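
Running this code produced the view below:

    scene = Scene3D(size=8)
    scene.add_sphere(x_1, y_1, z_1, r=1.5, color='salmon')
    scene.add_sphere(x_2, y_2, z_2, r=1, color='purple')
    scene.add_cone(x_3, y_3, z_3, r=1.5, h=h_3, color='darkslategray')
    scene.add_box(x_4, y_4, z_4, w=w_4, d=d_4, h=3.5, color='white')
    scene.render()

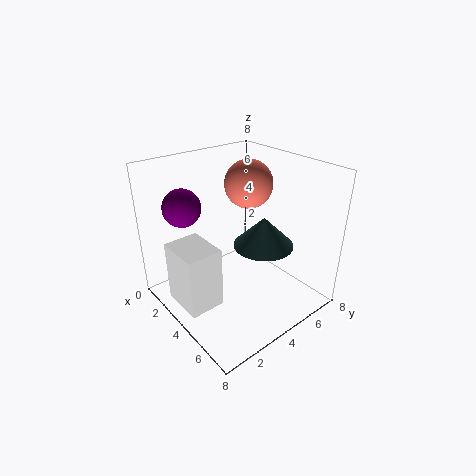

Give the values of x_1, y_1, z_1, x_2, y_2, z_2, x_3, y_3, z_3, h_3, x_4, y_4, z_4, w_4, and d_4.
x_1 = 2, y_1 = 6.5, z_1 = 6, x_2 = 2.5, y_2 = 1.5, z_2 = 6, x_3 = 6, y_3 = 4, z_3 = 4.5, h_3 = 1.5, x_4 = 2, y_4 = 0.5, z_4 = 0.5, w_4 = 2.5, d_4 = 2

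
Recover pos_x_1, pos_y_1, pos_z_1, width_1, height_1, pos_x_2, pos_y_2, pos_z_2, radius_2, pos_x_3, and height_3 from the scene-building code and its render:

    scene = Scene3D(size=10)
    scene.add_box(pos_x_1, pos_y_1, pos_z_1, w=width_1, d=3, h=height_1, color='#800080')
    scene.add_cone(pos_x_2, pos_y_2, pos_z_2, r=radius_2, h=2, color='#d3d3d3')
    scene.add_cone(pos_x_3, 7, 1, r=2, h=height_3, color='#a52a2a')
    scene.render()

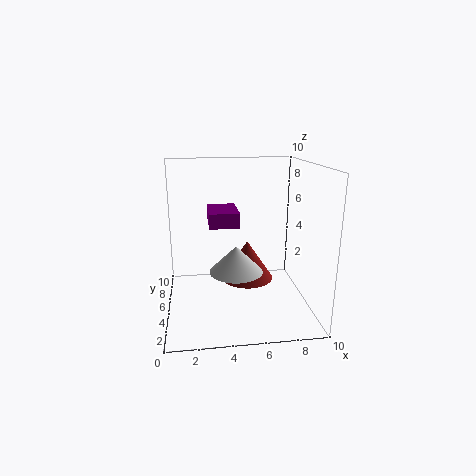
pos_x_1 = 3
pos_y_1 = 4
pos_z_1 = 6
width_1 = 2
height_1 = 1
pos_x_2 = 5
pos_y_2 = 6
pos_z_2 = 2
radius_2 = 2
pos_x_3 = 6
height_3 = 3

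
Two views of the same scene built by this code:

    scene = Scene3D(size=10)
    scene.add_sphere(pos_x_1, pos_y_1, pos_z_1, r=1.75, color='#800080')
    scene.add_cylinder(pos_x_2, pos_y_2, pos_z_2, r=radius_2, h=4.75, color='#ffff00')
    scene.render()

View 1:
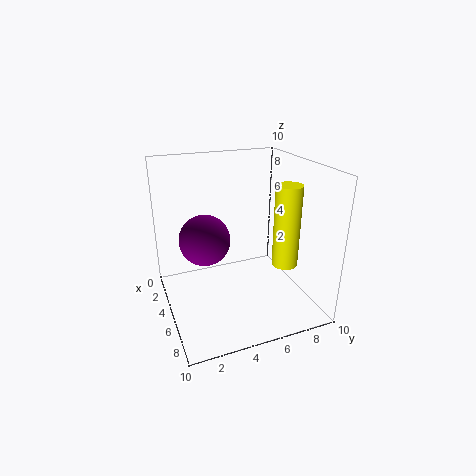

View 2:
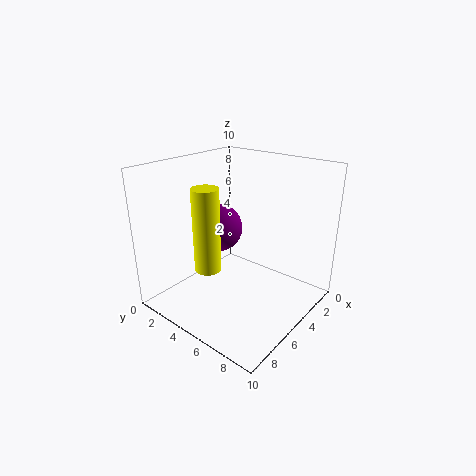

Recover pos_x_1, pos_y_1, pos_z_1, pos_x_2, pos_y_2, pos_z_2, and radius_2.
pos_x_1 = 4.5, pos_y_1 = 2.75, pos_z_1 = 5, pos_x_2 = 9.25, pos_y_2 = 6.25, pos_z_2 = 5, radius_2 = 0.75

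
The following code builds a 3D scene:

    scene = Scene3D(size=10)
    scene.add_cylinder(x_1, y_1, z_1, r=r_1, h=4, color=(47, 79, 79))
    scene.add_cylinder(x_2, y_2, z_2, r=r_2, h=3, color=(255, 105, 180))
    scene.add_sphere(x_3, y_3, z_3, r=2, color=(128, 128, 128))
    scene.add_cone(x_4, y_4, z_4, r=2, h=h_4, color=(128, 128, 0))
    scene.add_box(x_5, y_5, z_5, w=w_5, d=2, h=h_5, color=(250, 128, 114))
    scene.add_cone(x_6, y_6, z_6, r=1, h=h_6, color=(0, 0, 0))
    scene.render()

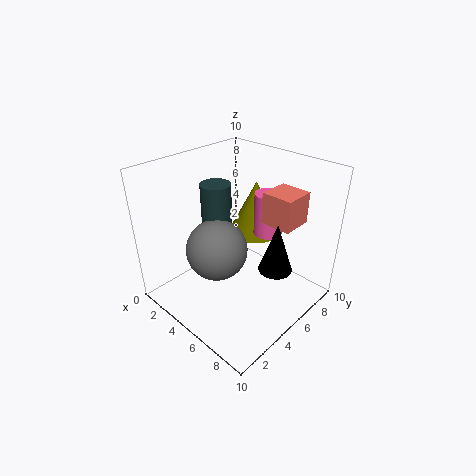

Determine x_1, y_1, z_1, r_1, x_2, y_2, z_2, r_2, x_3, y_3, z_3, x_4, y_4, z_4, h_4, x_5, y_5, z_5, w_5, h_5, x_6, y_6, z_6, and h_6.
x_1 = 4; y_1 = 4; z_1 = 5; r_1 = 1; x_2 = 6; y_2 = 7; z_2 = 5; r_2 = 1; x_3 = 5; y_3 = 3; z_3 = 5; x_4 = 4; y_4 = 8; z_4 = 4; h_4 = 4; x_5 = 7; y_5 = 5; z_5 = 7; w_5 = 2; h_5 = 2; x_6 = 9; y_6 = 4; z_6 = 5; h_6 = 3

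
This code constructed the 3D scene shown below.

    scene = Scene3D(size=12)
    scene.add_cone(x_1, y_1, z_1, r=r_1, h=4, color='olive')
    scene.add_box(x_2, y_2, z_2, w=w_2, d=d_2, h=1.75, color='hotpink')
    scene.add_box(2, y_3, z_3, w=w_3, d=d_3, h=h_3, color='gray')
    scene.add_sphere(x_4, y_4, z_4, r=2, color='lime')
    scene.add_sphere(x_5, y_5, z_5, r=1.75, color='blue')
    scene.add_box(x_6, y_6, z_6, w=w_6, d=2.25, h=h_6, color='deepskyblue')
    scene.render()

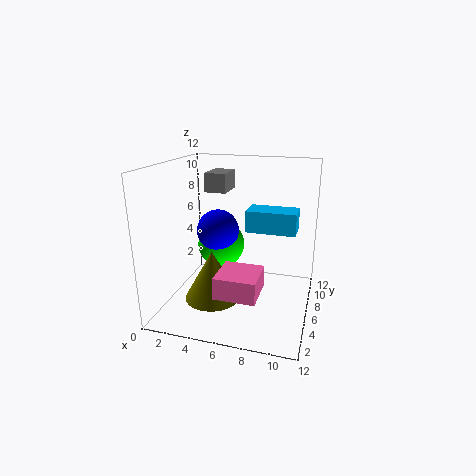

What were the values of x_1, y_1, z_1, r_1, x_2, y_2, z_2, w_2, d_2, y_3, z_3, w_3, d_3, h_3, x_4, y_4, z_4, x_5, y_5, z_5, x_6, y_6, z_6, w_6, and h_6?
x_1 = 4.5; y_1 = 3.75; z_1 = 1.5; r_1 = 2.25; x_2 = 5.25; y_2 = 1.75; z_2 = 2.5; w_2 = 3.25; d_2 = 3.25; y_3 = 8.75; z_3 = 9; w_3 = 2; d_3 = 3; h_3 = 1.75; x_4 = 4.25; y_4 = 6.75; z_4 = 5; x_5 = 4.25; y_5 = 6; z_5 = 6.5; x_6 = 6.75; y_6 = 5.5; z_6 = 6.75; w_6 = 4; h_6 = 1.75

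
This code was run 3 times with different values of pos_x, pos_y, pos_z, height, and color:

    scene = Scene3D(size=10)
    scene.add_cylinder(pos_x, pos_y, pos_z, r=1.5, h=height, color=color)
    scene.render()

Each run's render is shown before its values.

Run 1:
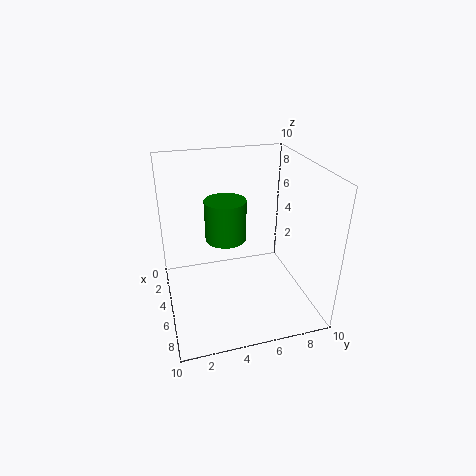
pos_x = 3.5; pos_y = 4.5; pos_z = 4.25; height = 3; color = 'green'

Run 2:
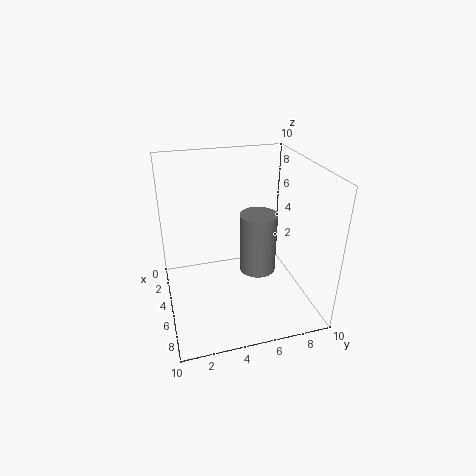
pos_x = 2.25; pos_y = 7.5; pos_z = 0.25; height = 5; color = 'gray'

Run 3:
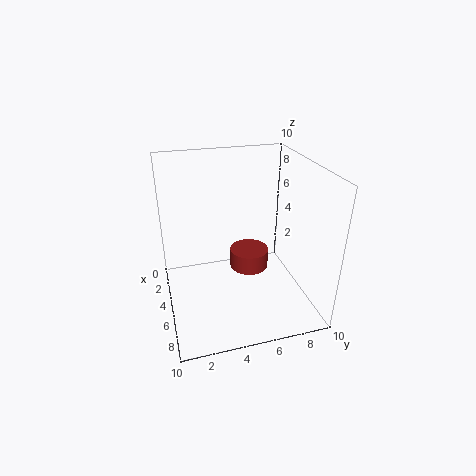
pos_x = 3; pos_y = 6.5; pos_z = 1.25; height = 1.5; color = 'brown'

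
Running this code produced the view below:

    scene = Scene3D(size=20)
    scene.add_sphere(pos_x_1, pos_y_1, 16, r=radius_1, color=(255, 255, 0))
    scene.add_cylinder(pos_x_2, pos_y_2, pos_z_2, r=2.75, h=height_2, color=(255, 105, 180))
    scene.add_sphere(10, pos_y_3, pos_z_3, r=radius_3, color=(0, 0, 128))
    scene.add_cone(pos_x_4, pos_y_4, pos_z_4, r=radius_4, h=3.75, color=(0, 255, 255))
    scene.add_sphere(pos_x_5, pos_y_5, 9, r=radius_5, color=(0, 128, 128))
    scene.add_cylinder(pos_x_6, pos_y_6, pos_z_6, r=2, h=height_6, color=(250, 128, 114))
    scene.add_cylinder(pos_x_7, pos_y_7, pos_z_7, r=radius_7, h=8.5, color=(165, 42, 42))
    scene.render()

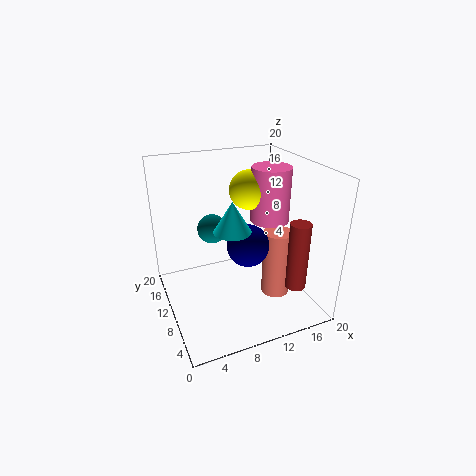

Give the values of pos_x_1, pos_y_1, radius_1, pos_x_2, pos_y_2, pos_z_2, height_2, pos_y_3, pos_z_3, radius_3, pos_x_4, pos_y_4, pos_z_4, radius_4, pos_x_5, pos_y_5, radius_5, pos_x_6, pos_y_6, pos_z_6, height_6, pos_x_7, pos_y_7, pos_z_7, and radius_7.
pos_x_1 = 12.5
pos_y_1 = 12
radius_1 = 2.75
pos_x_2 = 15.25
pos_y_2 = 10.75
pos_z_2 = 11.5
height_2 = 7.75
pos_y_3 = 6.75
pos_z_3 = 10.5
radius_3 = 2.75
pos_x_4 = 7.25
pos_y_4 = 5.25
pos_z_4 = 13.75
radius_4 = 2.25
pos_x_5 = 8.25
pos_y_5 = 16
radius_5 = 2.25
pos_x_6 = 14.75
pos_y_6 = 7.25
pos_z_6 = 1.75
height_6 = 9.5
pos_x_7 = 14
pos_y_7 = 1.25
pos_z_7 = 6.75
radius_7 = 1.25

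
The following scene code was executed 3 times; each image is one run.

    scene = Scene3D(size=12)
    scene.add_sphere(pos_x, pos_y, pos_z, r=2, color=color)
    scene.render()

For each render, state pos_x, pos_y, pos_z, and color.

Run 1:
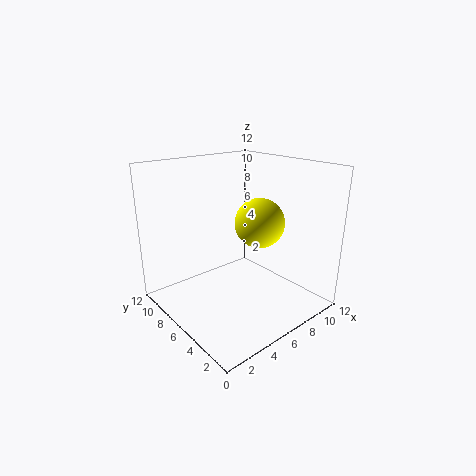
pos_x = 7; pos_y = 4.5; pos_z = 7.5; color = 'yellow'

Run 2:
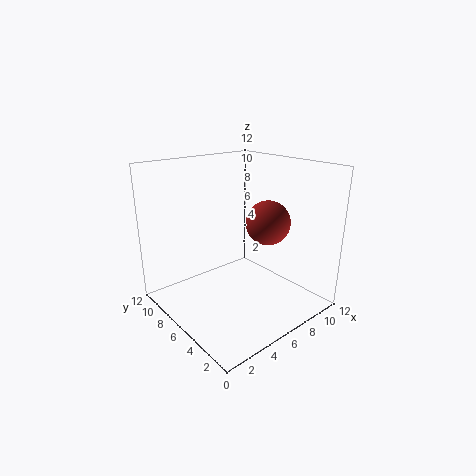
pos_x = 9.5; pos_y = 6; pos_z = 6.5; color = 'brown'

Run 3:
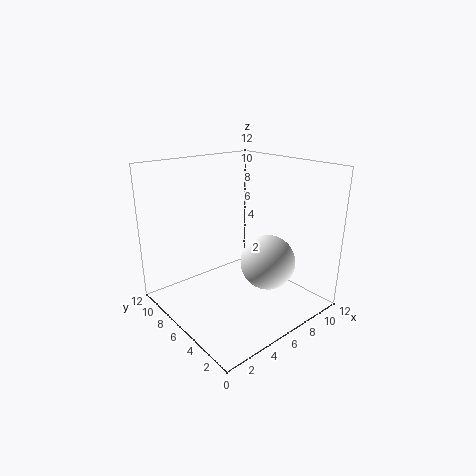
pos_x = 5.5; pos_y = 2; pos_z = 5.5; color = 'white'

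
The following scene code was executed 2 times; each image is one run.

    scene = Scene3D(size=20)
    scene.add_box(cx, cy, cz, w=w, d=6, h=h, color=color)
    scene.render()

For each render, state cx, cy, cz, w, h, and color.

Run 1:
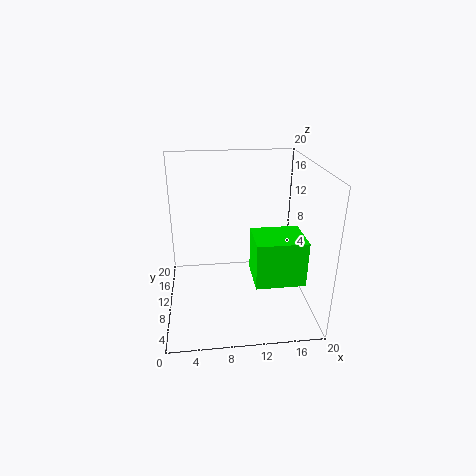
cx = 12
cy = 6
cz = 4
w = 7
h = 6.5
color = 'lime'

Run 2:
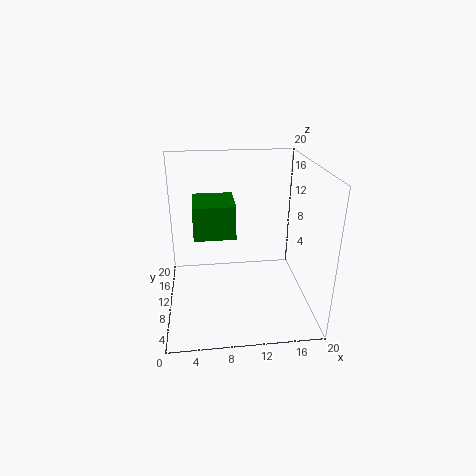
cx = 4
cy = 7.5
cz = 11
w = 5.5
h = 4.5
color = 'green'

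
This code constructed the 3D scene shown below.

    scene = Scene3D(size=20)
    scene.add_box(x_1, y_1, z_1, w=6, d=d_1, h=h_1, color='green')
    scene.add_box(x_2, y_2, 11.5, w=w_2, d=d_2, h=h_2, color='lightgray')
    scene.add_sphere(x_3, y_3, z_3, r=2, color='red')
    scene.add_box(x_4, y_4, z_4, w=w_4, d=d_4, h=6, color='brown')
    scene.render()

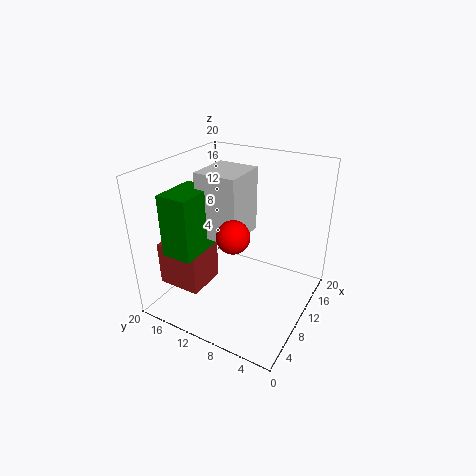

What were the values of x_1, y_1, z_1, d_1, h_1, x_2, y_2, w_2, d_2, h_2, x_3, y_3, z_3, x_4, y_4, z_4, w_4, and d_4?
x_1 = 1.5
y_1 = 12
z_1 = 10
d_1 = 4
h_1 = 8
x_2 = 5.5
y_2 = 8
w_2 = 6
d_2 = 5.5
h_2 = 8.5
x_3 = 4.5
y_3 = 7.5
z_3 = 13.5
x_4 = 3
y_4 = 12.5
z_4 = 4
w_4 = 5.5
d_4 = 6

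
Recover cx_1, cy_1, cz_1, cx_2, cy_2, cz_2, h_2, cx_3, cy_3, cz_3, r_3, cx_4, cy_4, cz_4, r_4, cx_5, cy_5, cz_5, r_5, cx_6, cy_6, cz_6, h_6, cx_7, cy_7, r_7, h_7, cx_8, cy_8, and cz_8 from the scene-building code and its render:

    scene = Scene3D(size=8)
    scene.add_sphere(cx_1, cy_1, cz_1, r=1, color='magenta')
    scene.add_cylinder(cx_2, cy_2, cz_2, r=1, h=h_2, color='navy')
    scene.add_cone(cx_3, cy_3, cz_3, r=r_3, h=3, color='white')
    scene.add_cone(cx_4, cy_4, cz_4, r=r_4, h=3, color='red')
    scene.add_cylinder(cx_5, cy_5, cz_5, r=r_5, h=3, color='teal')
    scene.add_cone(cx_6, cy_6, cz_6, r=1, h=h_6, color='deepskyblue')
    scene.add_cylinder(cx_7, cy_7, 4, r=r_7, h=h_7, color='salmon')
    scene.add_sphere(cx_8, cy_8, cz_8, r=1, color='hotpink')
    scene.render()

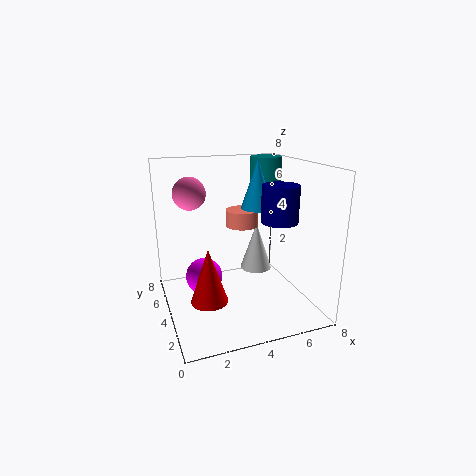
cx_1 = 2
cy_1 = 4
cz_1 = 2
cx_2 = 6
cy_2 = 3
cz_2 = 5
h_2 = 2
cx_3 = 6
cy_3 = 6
cz_3 = 1
r_3 = 1
cx_4 = 2
cy_4 = 3
cz_4 = 1
r_4 = 1
cx_5 = 7
cy_5 = 7
cz_5 = 5
r_5 = 1
cx_6 = 6
cy_6 = 6
cz_6 = 5
h_6 = 3
cx_7 = 5
cy_7 = 6
r_7 = 1
h_7 = 1
cx_8 = 2
cy_8 = 7
cz_8 = 6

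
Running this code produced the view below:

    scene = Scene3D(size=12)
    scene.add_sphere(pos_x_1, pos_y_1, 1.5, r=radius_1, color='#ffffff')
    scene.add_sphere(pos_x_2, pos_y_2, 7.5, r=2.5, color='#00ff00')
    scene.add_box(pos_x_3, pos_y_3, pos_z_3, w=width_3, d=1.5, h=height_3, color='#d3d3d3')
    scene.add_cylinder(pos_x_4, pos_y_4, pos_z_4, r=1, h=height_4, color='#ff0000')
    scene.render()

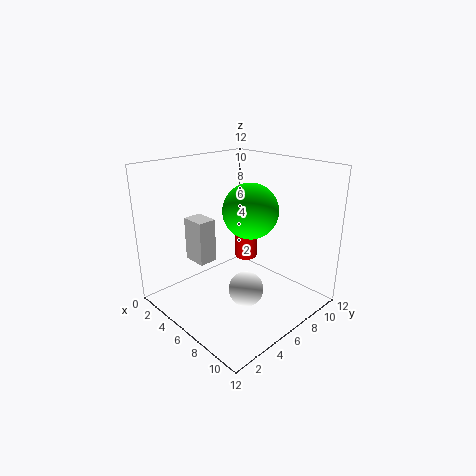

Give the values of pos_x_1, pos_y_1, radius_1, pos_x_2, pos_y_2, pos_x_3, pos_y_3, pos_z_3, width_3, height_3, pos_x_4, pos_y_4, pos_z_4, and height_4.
pos_x_1 = 7
pos_y_1 = 6
radius_1 = 1.5
pos_x_2 = 5
pos_y_2 = 8.5
pos_x_3 = 3.5
pos_y_3 = 2.5
pos_z_3 = 4.5
width_3 = 2
height_3 = 3.5
pos_x_4 = 4.5
pos_y_4 = 8.5
pos_z_4 = 3
height_4 = 2.5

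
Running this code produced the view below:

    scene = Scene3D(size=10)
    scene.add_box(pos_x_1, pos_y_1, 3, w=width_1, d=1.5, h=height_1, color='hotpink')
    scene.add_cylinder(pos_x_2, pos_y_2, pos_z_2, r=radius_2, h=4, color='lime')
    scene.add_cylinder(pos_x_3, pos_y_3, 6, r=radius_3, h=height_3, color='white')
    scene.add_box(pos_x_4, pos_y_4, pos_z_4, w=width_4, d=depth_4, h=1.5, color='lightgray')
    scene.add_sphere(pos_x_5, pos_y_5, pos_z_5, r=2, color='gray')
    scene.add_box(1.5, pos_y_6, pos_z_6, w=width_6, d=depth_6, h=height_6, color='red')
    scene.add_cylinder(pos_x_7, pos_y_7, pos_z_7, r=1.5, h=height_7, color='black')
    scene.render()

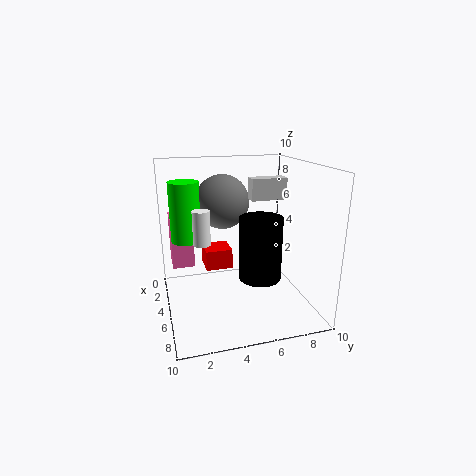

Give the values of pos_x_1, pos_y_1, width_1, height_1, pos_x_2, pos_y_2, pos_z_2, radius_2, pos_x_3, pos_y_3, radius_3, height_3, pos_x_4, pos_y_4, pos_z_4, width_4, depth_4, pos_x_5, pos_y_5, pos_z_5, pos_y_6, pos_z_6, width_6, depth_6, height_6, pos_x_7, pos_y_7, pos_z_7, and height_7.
pos_x_1 = 2.5, pos_y_1 = 0.5, width_1 = 2, height_1 = 3.5, pos_x_2 = 4.5, pos_y_2 = 1.5, pos_z_2 = 5, radius_2 = 1, pos_x_3 = 8, pos_y_3 = 2, radius_3 = 0.5, height_3 = 2, pos_x_4 = 4, pos_y_4 = 6, pos_z_4 = 7.5, width_4 = 1, depth_4 = 2.5, pos_x_5 = 2.5, pos_y_5 = 4.5, pos_z_5 = 7, pos_y_6 = 3, pos_z_6 = 2, width_6 = 2, depth_6 = 2, height_6 = 1.5, pos_x_7 = 5.5, pos_y_7 = 6.5, pos_z_7 = 2, height_7 = 4.5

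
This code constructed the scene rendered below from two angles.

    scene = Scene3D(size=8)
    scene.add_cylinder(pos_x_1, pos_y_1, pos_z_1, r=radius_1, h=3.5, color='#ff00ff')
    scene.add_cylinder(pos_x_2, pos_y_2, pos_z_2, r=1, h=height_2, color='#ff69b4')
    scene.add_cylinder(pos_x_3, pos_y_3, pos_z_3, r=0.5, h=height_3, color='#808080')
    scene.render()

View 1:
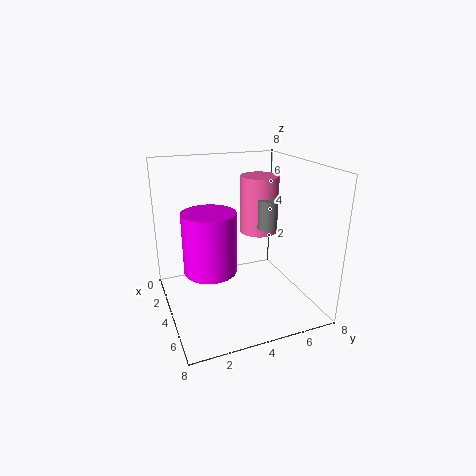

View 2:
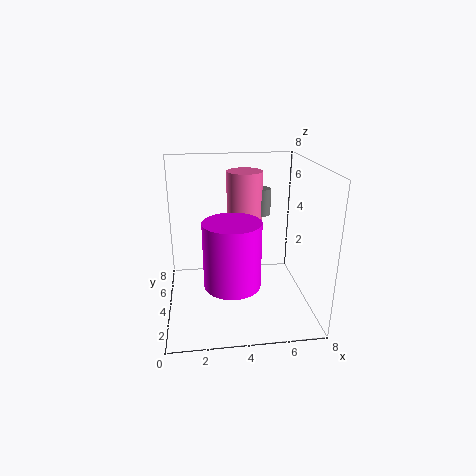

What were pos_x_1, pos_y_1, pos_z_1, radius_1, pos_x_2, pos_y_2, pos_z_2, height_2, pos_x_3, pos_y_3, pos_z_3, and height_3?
pos_x_1 = 3.5; pos_y_1 = 2.5; pos_z_1 = 2; radius_1 = 1.5; pos_x_2 = 4.5; pos_y_2 = 5; pos_z_2 = 4.5; height_2 = 3; pos_x_3 = 5.5; pos_y_3 = 5; pos_z_3 = 5; height_3 = 1.5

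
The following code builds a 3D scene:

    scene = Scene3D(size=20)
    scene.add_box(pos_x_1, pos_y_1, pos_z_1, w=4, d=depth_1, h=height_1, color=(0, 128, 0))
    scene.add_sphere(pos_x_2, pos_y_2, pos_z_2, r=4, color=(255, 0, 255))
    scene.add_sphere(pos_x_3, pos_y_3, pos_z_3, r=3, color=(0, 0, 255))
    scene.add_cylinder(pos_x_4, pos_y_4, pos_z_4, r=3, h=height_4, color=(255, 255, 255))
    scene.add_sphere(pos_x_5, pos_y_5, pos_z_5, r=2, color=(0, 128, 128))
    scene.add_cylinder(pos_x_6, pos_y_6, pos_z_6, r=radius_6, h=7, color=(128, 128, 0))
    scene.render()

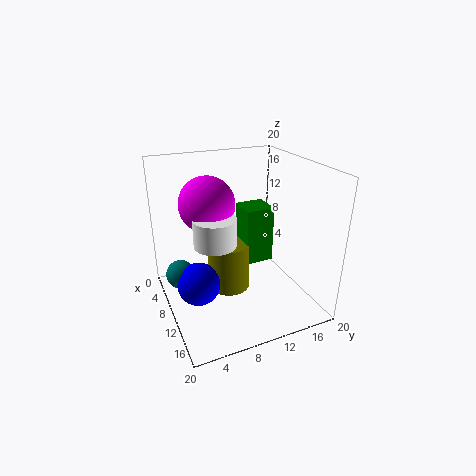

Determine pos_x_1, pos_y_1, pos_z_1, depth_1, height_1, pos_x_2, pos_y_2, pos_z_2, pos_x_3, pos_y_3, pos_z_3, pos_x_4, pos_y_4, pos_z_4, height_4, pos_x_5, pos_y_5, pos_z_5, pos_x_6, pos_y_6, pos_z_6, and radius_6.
pos_x_1 = 7
pos_y_1 = 11
pos_z_1 = 6
depth_1 = 4
height_1 = 8
pos_x_2 = 6
pos_y_2 = 7
pos_z_2 = 14
pos_x_3 = 10
pos_y_3 = 4
pos_z_3 = 4
pos_x_4 = 9
pos_y_4 = 7
pos_z_4 = 9
height_4 = 4
pos_x_5 = 8
pos_y_5 = 2
pos_z_5 = 5
pos_x_6 = 9
pos_y_6 = 9
pos_z_6 = 2
radius_6 = 3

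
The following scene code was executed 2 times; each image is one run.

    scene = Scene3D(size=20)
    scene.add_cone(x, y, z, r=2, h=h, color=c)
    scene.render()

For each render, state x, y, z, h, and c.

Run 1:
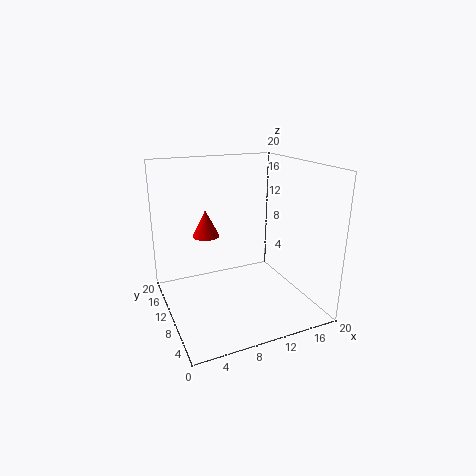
x = 7
y = 15
z = 9
h = 4
c = 'red'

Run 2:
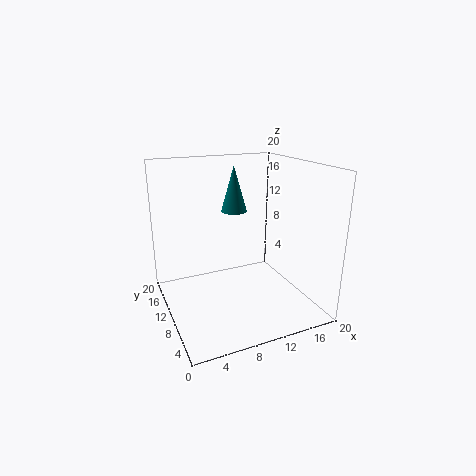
x = 12
y = 16
z = 12
h = 7
c = 'teal'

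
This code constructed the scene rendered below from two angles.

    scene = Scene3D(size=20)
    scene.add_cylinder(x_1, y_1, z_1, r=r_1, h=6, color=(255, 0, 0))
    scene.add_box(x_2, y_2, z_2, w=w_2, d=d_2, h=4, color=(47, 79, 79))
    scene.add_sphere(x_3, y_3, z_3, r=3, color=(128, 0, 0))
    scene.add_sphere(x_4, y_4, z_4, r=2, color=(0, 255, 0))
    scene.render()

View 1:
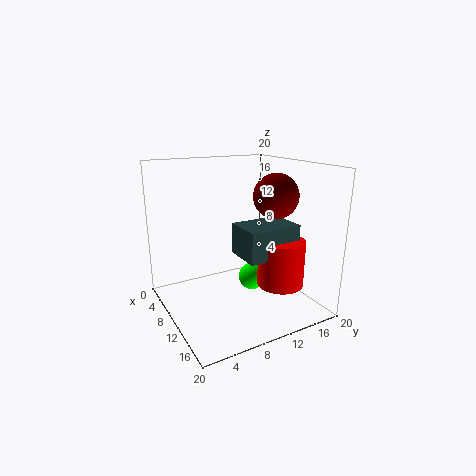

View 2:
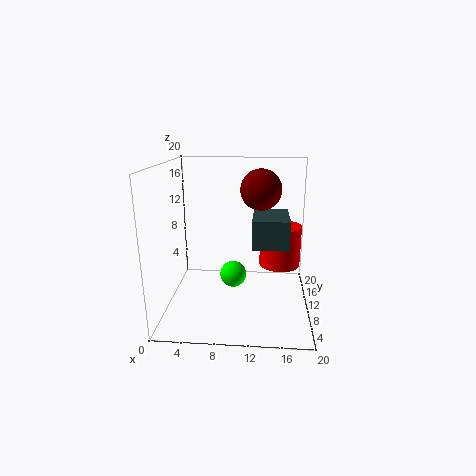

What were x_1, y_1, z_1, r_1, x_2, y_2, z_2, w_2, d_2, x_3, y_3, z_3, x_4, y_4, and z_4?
x_1 = 16; y_1 = 13; z_1 = 5; r_1 = 3; x_2 = 12; y_2 = 8; z_2 = 9; w_2 = 5; d_2 = 7; x_3 = 13; y_3 = 14; z_3 = 16; x_4 = 9; y_4 = 13; z_4 = 3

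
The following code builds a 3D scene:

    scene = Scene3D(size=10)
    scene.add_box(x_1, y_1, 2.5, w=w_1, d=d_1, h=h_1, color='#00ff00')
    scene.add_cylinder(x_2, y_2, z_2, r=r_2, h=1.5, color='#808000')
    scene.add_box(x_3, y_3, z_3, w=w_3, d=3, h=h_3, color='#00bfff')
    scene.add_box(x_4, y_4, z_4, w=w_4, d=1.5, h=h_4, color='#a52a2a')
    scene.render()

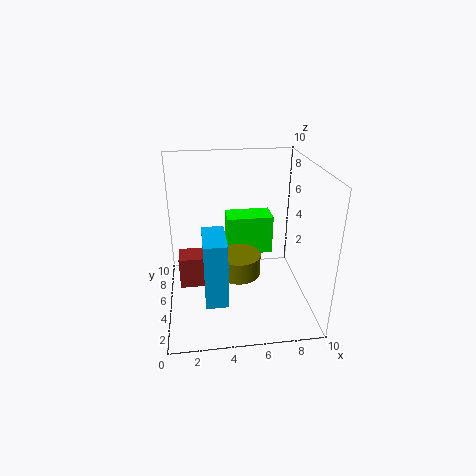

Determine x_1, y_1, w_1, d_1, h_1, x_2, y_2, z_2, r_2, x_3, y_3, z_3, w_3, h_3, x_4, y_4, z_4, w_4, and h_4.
x_1 = 4.5
y_1 = 7
w_1 = 3.5
d_1 = 2
h_1 = 3
x_2 = 5
y_2 = 4.5
z_2 = 2.5
r_2 = 1.5
x_3 = 2.5
y_3 = 2
z_3 = 1.5
w_3 = 1.5
h_3 = 4.5
x_4 = 1
y_4 = 2.5
z_4 = 3
w_4 = 2.5
h_4 = 2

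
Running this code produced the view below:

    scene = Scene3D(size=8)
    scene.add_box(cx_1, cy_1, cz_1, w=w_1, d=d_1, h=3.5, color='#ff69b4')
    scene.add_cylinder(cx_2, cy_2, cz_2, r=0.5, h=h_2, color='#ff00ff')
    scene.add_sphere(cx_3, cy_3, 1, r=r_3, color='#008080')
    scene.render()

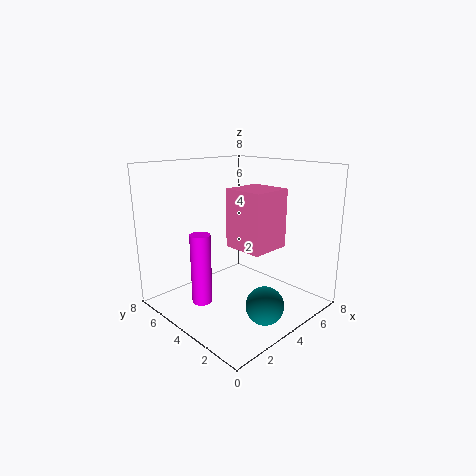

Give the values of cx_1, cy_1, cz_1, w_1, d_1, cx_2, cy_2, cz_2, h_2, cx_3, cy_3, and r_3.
cx_1 = 4.5; cy_1 = 3; cz_1 = 3; w_1 = 2.5; d_1 = 2.5; cx_2 = 1; cy_2 = 3.5; cz_2 = 1.5; h_2 = 3.5; cx_3 = 3.5; cy_3 = 1.5; r_3 = 1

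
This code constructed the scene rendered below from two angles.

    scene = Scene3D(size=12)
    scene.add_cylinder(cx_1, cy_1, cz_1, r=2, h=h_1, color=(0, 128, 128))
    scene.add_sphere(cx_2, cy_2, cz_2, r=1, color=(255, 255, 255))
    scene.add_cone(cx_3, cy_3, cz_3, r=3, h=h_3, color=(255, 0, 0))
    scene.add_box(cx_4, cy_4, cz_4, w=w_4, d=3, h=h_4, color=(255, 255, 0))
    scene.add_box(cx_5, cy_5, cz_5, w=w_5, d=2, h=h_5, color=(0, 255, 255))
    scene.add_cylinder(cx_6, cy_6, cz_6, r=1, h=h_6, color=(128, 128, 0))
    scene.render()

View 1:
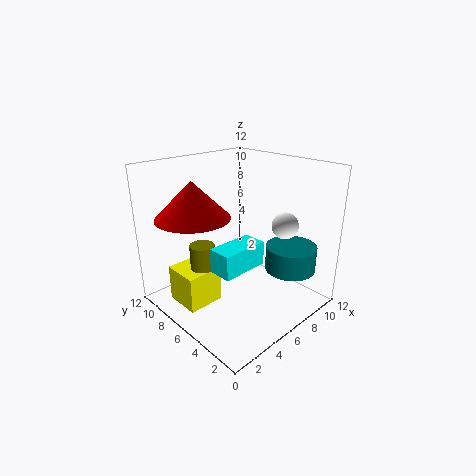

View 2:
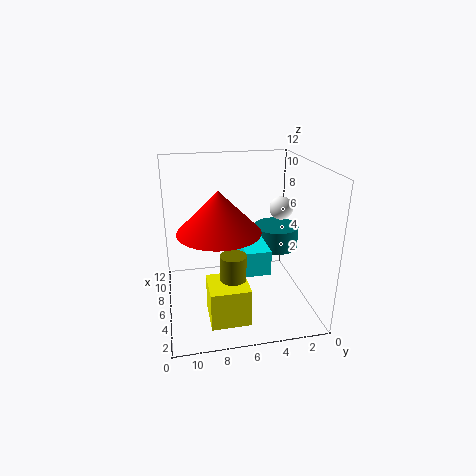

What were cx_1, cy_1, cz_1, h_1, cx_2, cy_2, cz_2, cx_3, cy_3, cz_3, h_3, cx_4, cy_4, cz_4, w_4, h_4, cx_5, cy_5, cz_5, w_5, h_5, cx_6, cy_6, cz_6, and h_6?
cx_1 = 8, cy_1 = 2, cz_1 = 4, h_1 = 2, cx_2 = 7, cy_2 = 2, cz_2 = 8, cx_3 = 3, cy_3 = 8, cz_3 = 8, h_3 = 3, cx_4 = 1, cy_4 = 6, cz_4 = 1, w_4 = 3, h_4 = 3, cx_5 = 3, cy_5 = 4, cz_5 = 4, w_5 = 4, h_5 = 2, cx_6 = 3, cy_6 = 7, cz_6 = 3, h_6 = 3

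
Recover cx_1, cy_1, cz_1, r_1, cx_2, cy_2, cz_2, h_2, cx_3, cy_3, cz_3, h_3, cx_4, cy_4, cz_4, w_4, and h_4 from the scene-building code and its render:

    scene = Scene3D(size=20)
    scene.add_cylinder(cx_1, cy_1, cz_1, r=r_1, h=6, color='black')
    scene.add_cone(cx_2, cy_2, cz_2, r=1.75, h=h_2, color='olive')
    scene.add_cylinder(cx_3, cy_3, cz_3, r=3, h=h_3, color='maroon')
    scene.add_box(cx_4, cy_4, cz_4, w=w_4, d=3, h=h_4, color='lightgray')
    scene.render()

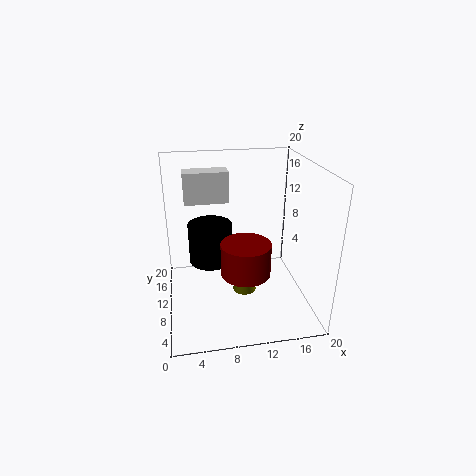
cx_1 = 6.5; cy_1 = 13.75; cz_1 = 4.75; r_1 = 3.25; cx_2 = 11.25; cy_2 = 11.25; cz_2 = 0.5; h_2 = 4.75; cx_3 = 9.75; cy_3 = 3.5; cz_3 = 8.5; h_3 = 4; cx_4 = 3; cy_4 = 15.75; cz_4 = 13; w_4 = 6.75; h_4 = 4.75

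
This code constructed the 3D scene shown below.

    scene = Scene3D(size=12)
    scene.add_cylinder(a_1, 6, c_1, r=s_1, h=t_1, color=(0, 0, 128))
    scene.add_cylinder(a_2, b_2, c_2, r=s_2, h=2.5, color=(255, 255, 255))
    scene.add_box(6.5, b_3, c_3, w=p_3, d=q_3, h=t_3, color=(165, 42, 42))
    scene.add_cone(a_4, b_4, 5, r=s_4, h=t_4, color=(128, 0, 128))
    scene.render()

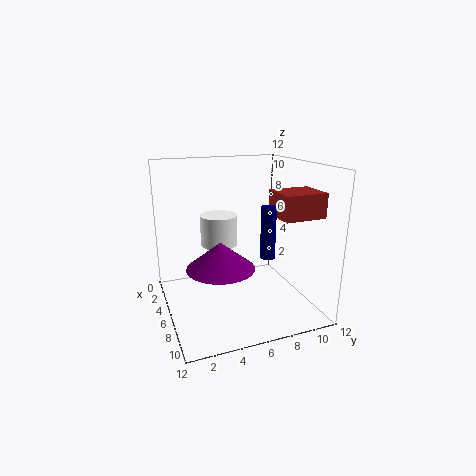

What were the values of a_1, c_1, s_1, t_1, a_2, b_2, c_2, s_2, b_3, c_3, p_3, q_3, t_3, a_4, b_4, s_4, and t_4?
a_1 = 11.5, c_1 = 6.5, s_1 = 0.5, t_1 = 3.5, a_2 = 5.5, b_2 = 4.5, c_2 = 5.5, s_2 = 1.5, b_3 = 8.5, c_3 = 8, p_3 = 3, q_3 = 3.5, t_3 = 2, a_4 = 9, b_4 = 3.5, s_4 = 2.5, t_4 = 2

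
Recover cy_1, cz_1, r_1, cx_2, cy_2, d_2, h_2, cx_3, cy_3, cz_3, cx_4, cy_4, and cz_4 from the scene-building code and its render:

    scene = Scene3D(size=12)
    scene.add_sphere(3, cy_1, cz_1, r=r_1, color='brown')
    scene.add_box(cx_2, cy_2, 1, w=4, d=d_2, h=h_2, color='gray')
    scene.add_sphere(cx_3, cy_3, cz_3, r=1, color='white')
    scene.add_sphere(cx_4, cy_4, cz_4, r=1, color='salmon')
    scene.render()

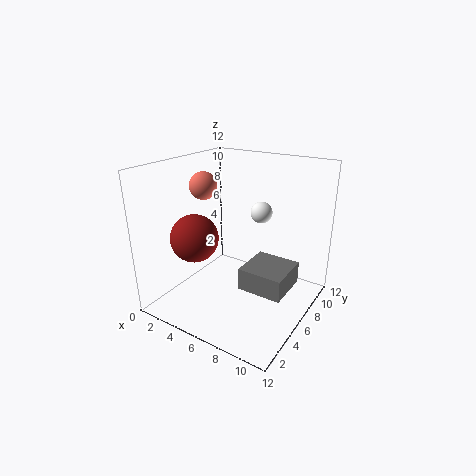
cy_1 = 4
cz_1 = 6
r_1 = 2
cx_2 = 6
cy_2 = 6
d_2 = 4
h_2 = 2
cx_3 = 6
cy_3 = 10
cz_3 = 7
cx_4 = 5
cy_4 = 3
cz_4 = 11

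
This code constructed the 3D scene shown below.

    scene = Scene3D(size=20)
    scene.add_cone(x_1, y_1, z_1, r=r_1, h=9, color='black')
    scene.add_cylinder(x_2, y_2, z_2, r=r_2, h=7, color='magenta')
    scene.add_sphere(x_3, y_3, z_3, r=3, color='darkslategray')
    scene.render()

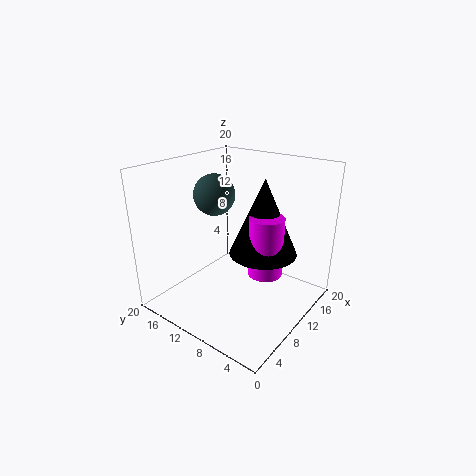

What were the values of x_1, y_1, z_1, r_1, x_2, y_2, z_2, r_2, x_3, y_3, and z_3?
x_1 = 7; y_1 = 4; z_1 = 11; r_1 = 4; x_2 = 6; y_2 = 3; z_2 = 9; r_2 = 2; x_3 = 11; y_3 = 15; z_3 = 15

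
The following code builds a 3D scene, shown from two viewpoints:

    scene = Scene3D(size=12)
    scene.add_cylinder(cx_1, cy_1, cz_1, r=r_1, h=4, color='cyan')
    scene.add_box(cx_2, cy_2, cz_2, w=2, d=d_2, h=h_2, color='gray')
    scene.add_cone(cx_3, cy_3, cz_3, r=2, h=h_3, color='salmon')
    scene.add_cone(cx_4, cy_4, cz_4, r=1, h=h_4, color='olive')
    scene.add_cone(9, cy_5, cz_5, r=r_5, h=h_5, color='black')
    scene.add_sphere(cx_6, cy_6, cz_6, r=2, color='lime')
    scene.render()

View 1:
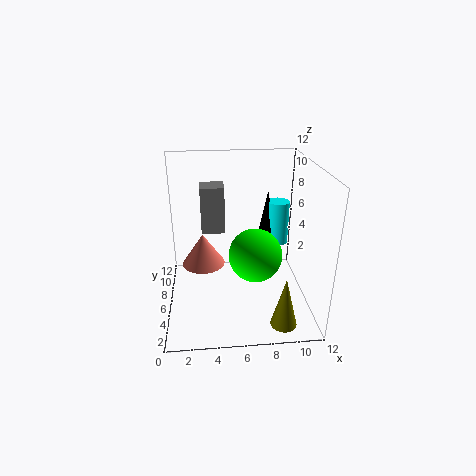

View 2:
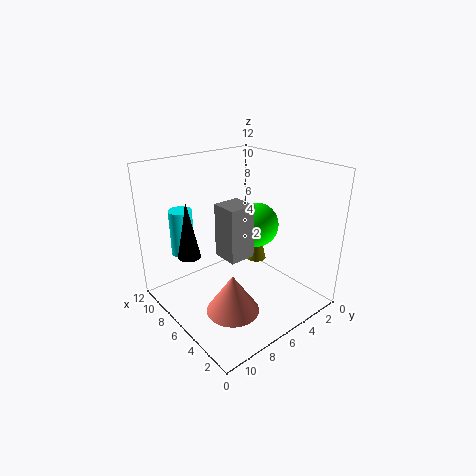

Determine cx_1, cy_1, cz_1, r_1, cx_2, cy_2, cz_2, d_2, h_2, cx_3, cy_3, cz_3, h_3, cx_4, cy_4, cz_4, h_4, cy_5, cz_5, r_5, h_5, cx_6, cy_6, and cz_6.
cx_1 = 10; cy_1 = 9; cz_1 = 4; r_1 = 1; cx_2 = 3; cy_2 = 7; cz_2 = 6; d_2 = 2; h_2 = 4; cx_3 = 3; cy_3 = 9; cz_3 = 2; h_3 = 3; cx_4 = 9; cy_4 = 1; cz_4 = 1; h_4 = 4; cy_5 = 9; cz_5 = 4; r_5 = 1; h_5 = 5; cx_6 = 7; cy_6 = 3; cz_6 = 6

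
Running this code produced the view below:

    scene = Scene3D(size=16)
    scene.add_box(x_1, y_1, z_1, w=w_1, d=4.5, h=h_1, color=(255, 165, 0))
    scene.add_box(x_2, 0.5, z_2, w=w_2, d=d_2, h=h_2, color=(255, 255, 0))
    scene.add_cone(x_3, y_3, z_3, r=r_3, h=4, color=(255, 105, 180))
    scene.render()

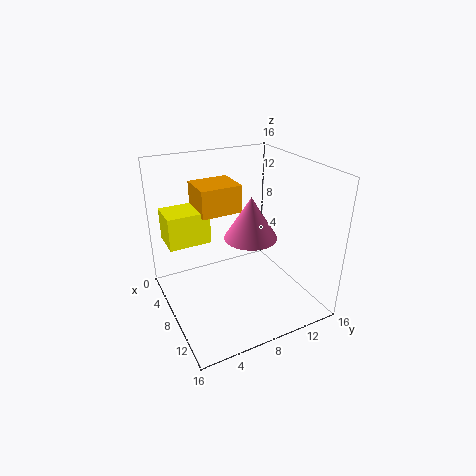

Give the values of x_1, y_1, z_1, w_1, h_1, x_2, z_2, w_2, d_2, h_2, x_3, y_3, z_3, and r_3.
x_1 = 4, y_1 = 4, z_1 = 11, w_1 = 4, h_1 = 3, x_2 = 4, z_2 = 8, w_2 = 3.5, d_2 = 4.5, h_2 = 3.5, x_3 = 12.5, y_3 = 7, z_3 = 10.5, r_3 = 2.5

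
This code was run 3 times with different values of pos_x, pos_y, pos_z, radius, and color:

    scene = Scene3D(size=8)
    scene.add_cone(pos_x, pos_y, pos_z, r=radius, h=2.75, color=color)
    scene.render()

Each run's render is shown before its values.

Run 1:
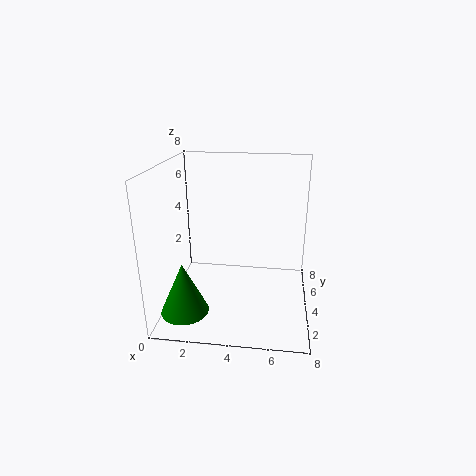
pos_x = 1.5
pos_y = 1.5
pos_z = 0.75
radius = 1.25
color = 'green'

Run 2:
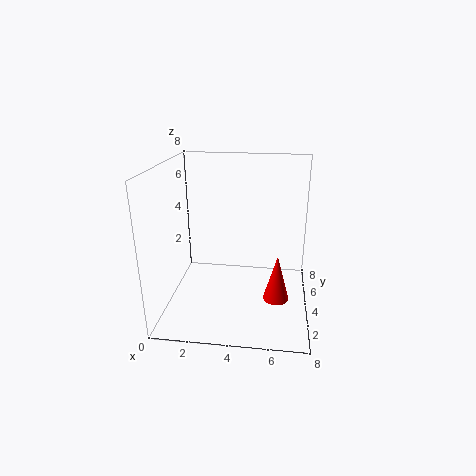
pos_x = 6.25
pos_y = 4
pos_z = 0.25
radius = 0.75
color = 'red'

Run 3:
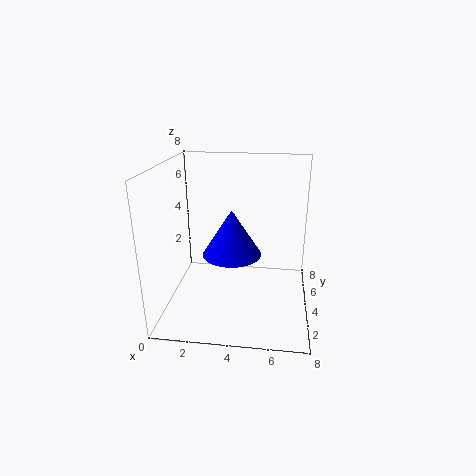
pos_x = 3.5
pos_y = 5
pos_z = 2.5
radius = 1.75
color = 'blue'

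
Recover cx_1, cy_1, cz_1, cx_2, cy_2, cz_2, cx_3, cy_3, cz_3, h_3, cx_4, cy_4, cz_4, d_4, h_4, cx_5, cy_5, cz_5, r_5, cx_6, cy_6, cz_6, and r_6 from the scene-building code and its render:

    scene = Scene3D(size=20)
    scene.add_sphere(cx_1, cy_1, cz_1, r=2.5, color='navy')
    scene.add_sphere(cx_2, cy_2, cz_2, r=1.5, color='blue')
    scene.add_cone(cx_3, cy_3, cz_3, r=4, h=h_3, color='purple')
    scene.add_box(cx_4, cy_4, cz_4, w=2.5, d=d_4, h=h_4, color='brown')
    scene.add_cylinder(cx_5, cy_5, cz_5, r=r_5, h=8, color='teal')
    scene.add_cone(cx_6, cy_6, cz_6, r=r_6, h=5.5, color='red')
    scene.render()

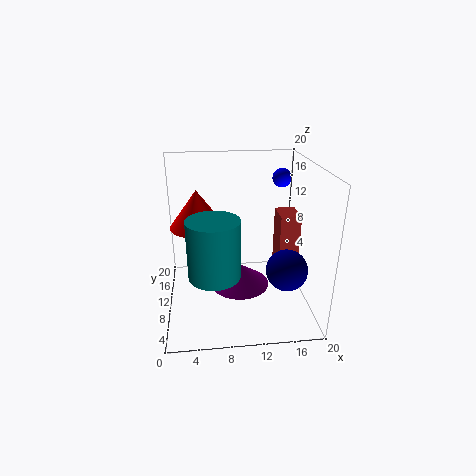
cx_1 = 15; cy_1 = 2.5; cz_1 = 9; cx_2 = 18; cy_2 = 18.5; cz_2 = 16; cx_3 = 10; cy_3 = 8; cz_3 = 4; h_3 = 3; cx_4 = 14.5; cy_4 = 4.5; cz_4 = 7.5; d_4 = 3.5; h_4 = 7.5; cx_5 = 6.5; cy_5 = 7; cz_5 = 6; r_5 = 3.5; cx_6 = 4.5; cy_6 = 13.5; cz_6 = 10.5; r_6 = 4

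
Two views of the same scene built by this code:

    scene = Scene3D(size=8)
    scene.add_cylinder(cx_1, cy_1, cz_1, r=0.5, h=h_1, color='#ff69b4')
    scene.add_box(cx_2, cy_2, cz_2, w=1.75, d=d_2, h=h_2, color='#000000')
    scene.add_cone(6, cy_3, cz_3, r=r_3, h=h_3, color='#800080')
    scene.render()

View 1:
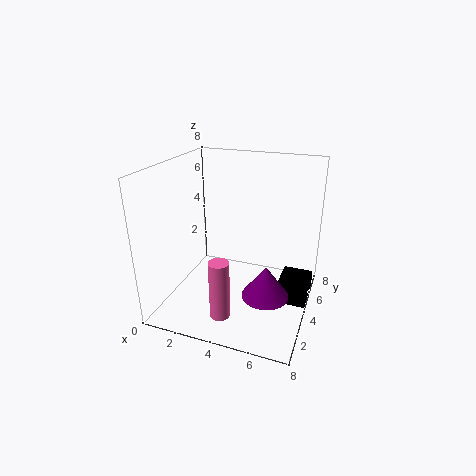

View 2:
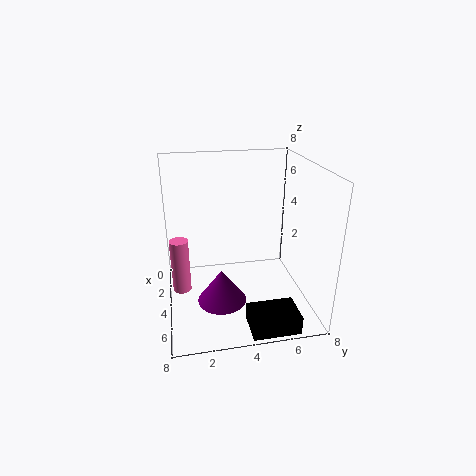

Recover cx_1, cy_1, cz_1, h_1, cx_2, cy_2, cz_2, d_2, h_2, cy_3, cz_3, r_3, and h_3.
cx_1 = 4.25
cy_1 = 0.75
cz_1 = 1.25
h_1 = 3
cx_2 = 6.25
cy_2 = 4
cz_2 = 0.25
d_2 = 2.5
h_2 = 1
cy_3 = 2.75
cz_3 = 1.5
r_3 = 1.25
h_3 = 1.75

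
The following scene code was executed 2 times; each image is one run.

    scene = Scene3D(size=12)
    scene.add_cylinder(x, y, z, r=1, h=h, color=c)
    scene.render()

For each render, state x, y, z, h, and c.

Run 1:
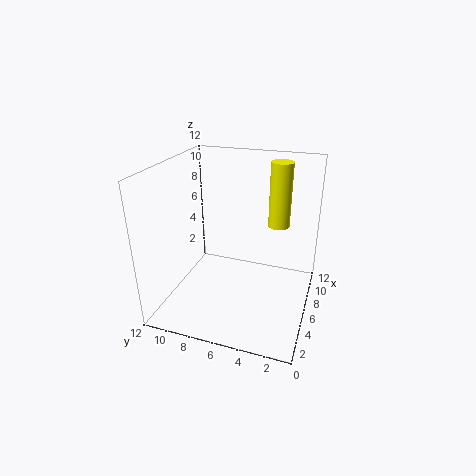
x = 10.5, y = 3.5, z = 5.5, h = 6, c = 'yellow'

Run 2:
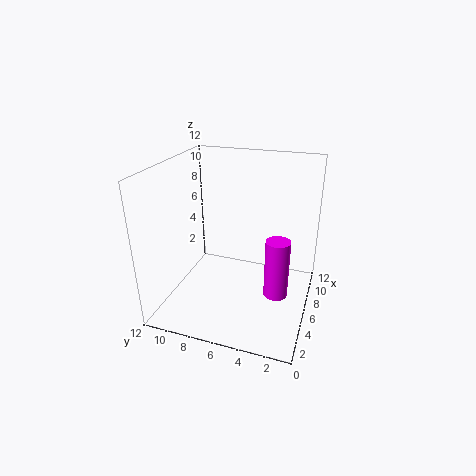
x = 5.5, y = 2.5, z = 1.5, h = 5, c = 'magenta'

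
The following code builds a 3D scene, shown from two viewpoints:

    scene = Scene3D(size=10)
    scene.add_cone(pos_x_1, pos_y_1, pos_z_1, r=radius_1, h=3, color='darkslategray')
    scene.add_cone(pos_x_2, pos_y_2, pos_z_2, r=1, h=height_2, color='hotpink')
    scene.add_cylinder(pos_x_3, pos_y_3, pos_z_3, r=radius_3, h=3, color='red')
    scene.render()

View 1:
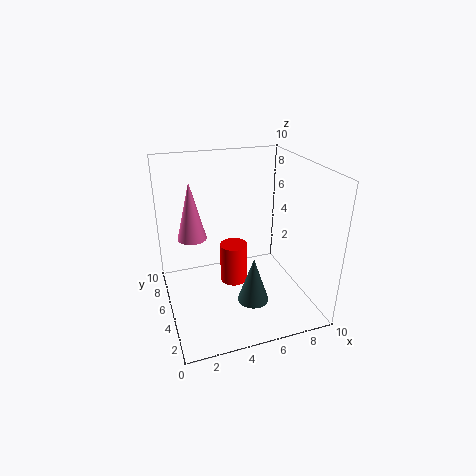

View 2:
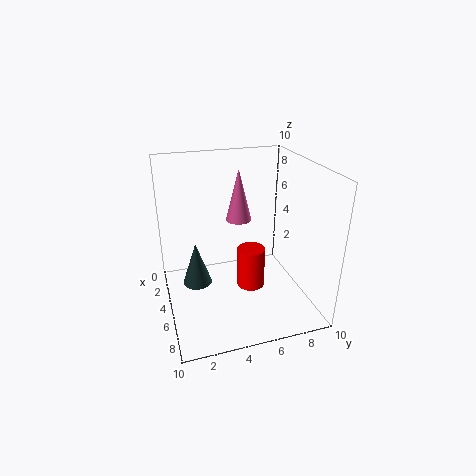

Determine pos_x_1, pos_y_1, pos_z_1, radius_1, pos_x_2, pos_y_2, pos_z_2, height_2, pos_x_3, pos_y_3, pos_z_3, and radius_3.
pos_x_1 = 5
pos_y_1 = 2
pos_z_1 = 2
radius_1 = 1
pos_x_2 = 2
pos_y_2 = 6
pos_z_2 = 5
height_2 = 4
pos_x_3 = 5
pos_y_3 = 6
pos_z_3 = 1
radius_3 = 1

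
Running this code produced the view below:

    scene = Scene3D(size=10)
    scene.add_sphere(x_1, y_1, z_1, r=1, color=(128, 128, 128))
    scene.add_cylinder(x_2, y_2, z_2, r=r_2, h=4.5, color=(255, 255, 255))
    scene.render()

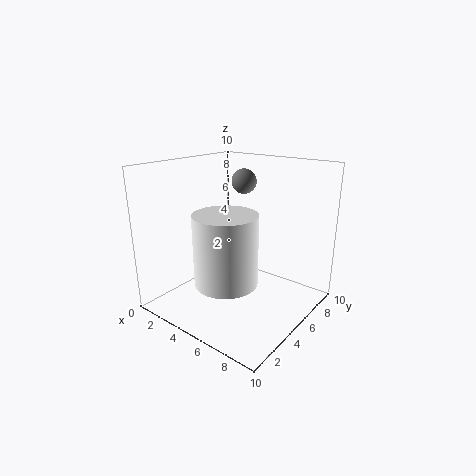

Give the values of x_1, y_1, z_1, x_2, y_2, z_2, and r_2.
x_1 = 2.5
y_1 = 9
z_1 = 8
x_2 = 6
y_2 = 2.5
z_2 = 3
r_2 = 2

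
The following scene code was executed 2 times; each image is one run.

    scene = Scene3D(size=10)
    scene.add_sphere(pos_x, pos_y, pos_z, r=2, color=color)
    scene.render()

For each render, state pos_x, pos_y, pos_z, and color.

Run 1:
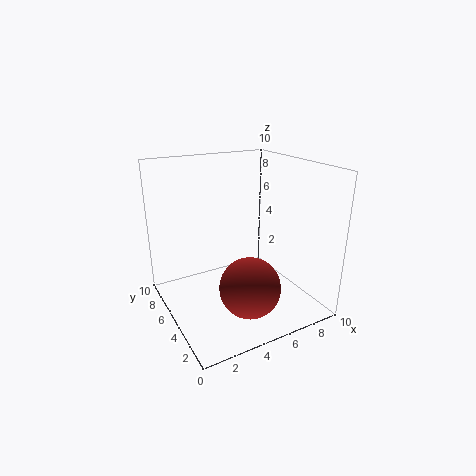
pos_x = 4.5, pos_y = 2.5, pos_z = 2.5, color = 'brown'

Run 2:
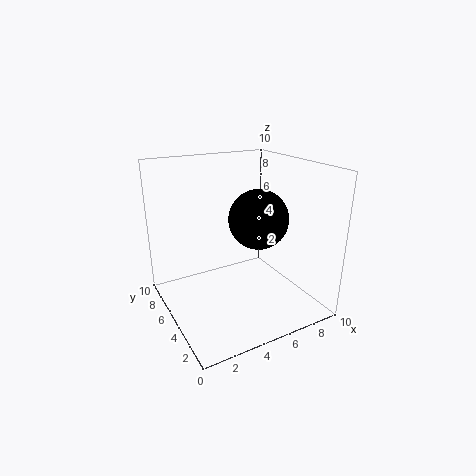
pos_x = 6, pos_y = 4, pos_z = 6.5, color = 'black'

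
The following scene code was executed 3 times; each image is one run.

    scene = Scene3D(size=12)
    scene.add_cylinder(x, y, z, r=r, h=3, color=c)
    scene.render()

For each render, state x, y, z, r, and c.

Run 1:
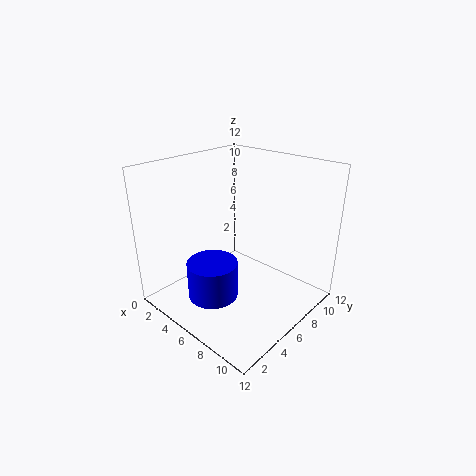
x = 6; y = 3; z = 2; r = 2; c = 'blue'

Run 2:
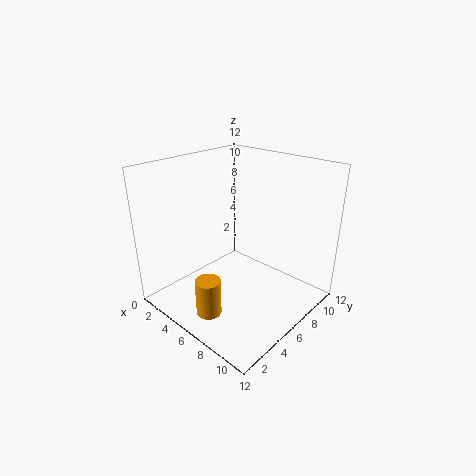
x = 6.5; y = 2; z = 1; r = 1; c = 'orange'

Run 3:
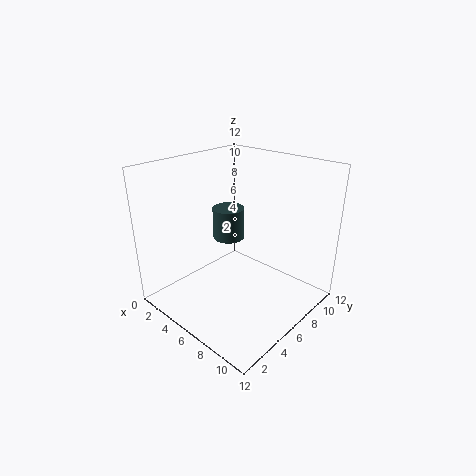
x = 2.5; y = 8.5; z = 4; r = 1.5; c = 'darkslategray'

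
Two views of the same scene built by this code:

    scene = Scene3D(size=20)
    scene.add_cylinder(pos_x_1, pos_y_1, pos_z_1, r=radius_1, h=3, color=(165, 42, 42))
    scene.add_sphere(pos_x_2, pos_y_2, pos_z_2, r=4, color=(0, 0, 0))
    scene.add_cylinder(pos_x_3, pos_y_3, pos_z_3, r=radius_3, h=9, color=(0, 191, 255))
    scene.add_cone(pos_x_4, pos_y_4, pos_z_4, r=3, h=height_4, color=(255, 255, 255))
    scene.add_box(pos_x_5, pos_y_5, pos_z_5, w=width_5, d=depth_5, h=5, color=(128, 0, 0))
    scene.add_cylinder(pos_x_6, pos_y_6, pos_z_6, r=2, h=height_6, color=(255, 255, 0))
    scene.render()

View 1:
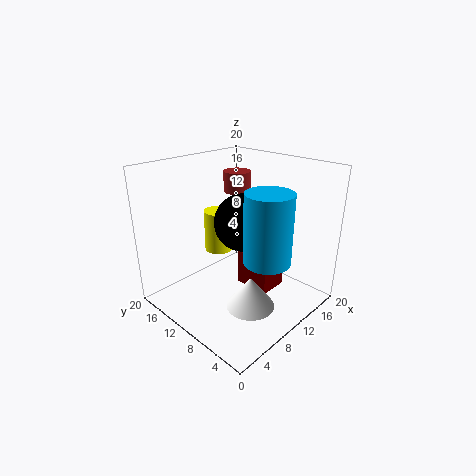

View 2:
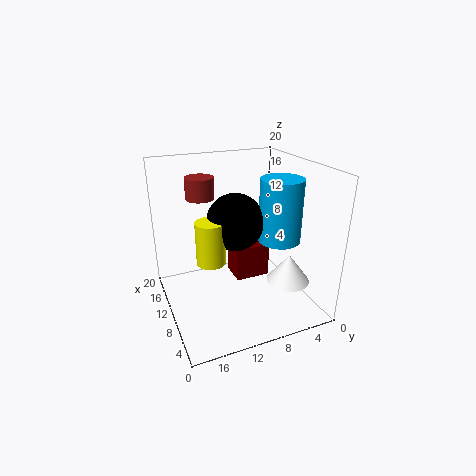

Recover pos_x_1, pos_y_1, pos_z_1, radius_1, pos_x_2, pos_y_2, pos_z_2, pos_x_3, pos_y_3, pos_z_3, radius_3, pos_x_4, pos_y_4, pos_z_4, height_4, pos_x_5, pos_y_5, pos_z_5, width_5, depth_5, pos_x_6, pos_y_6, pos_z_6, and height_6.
pos_x_1 = 14
pos_y_1 = 14
pos_z_1 = 15
radius_1 = 2
pos_x_2 = 11
pos_y_2 = 10
pos_z_2 = 12
pos_x_3 = 9
pos_y_3 = 4
pos_z_3 = 9
radius_3 = 3
pos_x_4 = 6
pos_y_4 = 4
pos_z_4 = 4
height_4 = 4
pos_x_5 = 10
pos_y_5 = 5
pos_z_5 = 3
width_5 = 4
depth_5 = 5
pos_x_6 = 10
pos_y_6 = 14
pos_z_6 = 7
height_6 = 6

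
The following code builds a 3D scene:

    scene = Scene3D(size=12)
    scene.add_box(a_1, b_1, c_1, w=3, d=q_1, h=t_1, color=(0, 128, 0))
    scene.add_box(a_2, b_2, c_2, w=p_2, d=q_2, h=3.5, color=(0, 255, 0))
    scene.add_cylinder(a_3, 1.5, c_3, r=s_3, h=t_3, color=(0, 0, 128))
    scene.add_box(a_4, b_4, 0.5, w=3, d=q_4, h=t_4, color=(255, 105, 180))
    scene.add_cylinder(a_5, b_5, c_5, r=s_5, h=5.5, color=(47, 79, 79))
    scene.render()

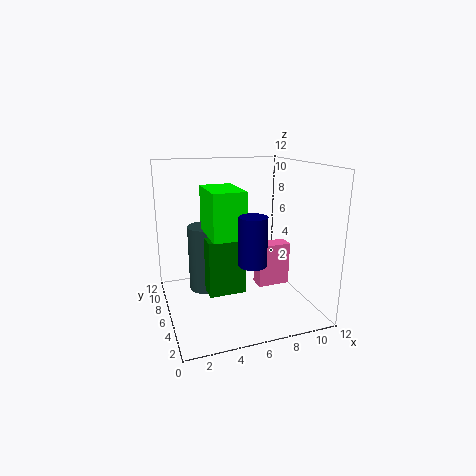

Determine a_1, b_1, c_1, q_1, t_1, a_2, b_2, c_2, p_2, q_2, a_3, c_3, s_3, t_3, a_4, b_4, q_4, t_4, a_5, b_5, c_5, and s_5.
a_1 = 3; b_1 = 4; c_1 = 2; q_1 = 2; t_1 = 4.5; a_2 = 3; b_2 = 2.5; c_2 = 7; p_2 = 2.5; q_2 = 4; a_3 = 5.5; c_3 = 5.5; s_3 = 1; t_3 = 3.5; a_4 = 8.5; b_4 = 7; q_4 = 1.5; t_4 = 4; a_5 = 3.5; b_5 = 7; c_5 = 1.5; s_5 = 1.5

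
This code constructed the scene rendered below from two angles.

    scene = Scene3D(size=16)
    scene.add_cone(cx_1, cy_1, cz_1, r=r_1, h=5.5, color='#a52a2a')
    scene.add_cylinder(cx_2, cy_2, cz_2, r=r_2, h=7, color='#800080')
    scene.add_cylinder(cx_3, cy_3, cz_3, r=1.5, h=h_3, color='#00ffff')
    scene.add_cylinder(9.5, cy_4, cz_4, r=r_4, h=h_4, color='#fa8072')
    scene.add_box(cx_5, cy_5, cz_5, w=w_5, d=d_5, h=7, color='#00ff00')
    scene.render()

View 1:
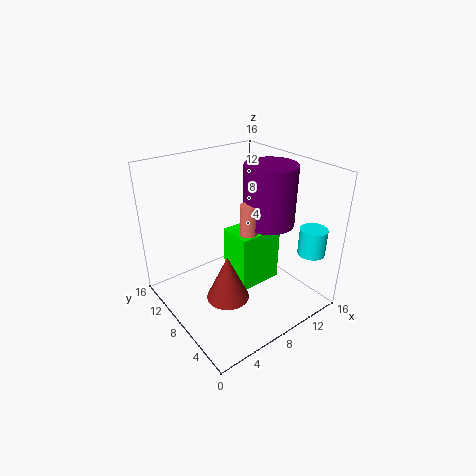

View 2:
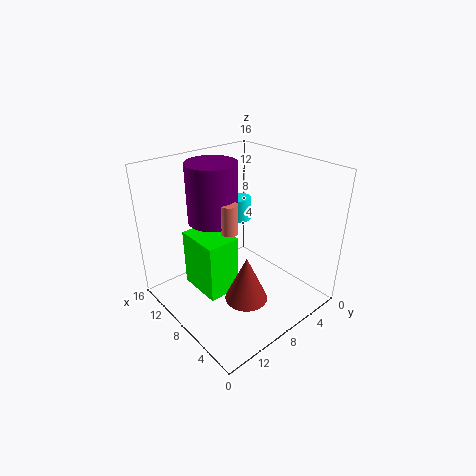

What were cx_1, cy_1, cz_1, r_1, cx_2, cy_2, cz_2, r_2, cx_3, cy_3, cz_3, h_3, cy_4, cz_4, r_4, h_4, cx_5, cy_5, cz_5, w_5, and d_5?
cx_1 = 6.5, cy_1 = 8, cz_1 = 0.5, r_1 = 2.5, cx_2 = 12.5, cy_2 = 8, cz_2 = 8.5, r_2 = 3, cx_3 = 14, cy_3 = 2.5, cz_3 = 6.5, h_3 = 3, cy_4 = 8, cz_4 = 8, r_4 = 1, h_4 = 3.5, cx_5 = 8.5, cy_5 = 7.5, cz_5 = 0.5, w_5 = 5.5, d_5 = 4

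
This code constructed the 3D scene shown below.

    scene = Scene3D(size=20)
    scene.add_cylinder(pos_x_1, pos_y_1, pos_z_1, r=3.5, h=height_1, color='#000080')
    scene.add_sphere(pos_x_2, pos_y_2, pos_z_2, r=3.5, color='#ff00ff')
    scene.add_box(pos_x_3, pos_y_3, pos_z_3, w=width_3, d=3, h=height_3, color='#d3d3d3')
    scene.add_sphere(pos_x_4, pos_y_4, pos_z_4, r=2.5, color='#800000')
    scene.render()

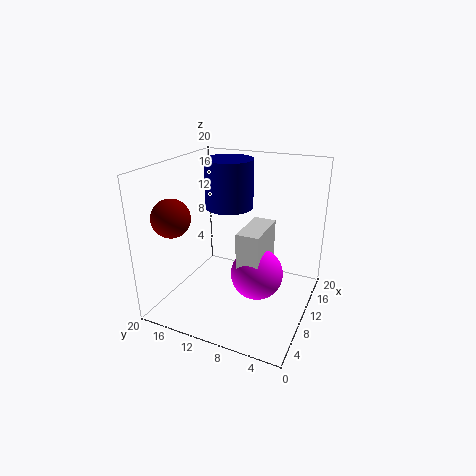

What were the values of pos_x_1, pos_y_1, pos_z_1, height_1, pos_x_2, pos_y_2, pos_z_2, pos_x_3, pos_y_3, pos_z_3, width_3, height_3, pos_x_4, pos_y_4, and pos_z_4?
pos_x_1 = 13.5; pos_y_1 = 13; pos_z_1 = 13; height_1 = 7; pos_x_2 = 8.5; pos_y_2 = 6.5; pos_z_2 = 6; pos_x_3 = 6; pos_y_3 = 5.5; pos_z_3 = 6.5; width_3 = 6.5; height_3 = 6; pos_x_4 = 4; pos_y_4 = 16.5; pos_z_4 = 14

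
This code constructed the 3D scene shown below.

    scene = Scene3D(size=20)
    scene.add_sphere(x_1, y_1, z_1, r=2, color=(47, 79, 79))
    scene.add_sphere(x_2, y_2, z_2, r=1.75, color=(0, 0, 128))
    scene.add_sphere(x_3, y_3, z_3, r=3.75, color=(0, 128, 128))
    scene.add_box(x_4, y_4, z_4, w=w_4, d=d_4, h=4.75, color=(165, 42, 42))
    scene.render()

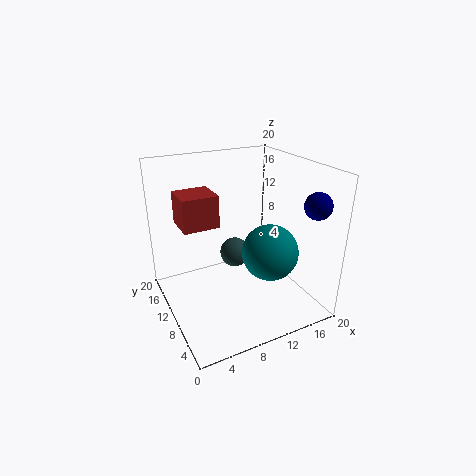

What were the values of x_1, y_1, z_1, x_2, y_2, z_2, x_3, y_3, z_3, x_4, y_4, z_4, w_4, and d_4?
x_1 = 9.25; y_1 = 9.5; z_1 = 8.25; x_2 = 17.5; y_2 = 3; z_2 = 15.75; x_3 = 12.75; y_3 = 6; z_3 = 9; x_4 = 3.25; y_4 = 12.75; z_4 = 10.75; w_4 = 5.25; d_4 = 5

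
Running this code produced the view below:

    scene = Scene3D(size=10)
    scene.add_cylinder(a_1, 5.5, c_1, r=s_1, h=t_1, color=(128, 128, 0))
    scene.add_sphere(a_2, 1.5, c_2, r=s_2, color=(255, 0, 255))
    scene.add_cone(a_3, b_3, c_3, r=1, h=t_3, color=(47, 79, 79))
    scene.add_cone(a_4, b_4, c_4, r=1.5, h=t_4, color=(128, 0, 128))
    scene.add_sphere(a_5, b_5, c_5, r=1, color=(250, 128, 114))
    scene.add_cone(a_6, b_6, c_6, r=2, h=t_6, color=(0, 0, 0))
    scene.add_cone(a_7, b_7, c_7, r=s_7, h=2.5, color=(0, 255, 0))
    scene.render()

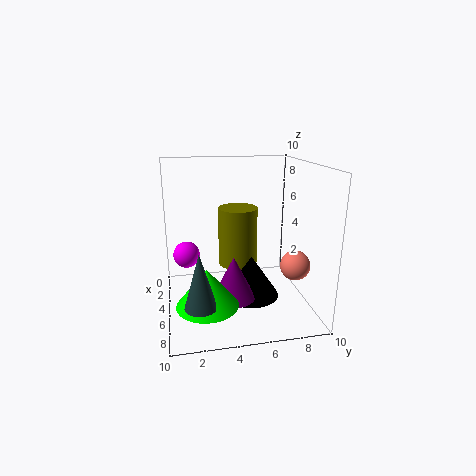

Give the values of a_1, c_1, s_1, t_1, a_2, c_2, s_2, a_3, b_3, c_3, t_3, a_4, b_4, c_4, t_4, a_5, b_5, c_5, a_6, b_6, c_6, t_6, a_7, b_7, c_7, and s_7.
a_1 = 2.5, c_1 = 2, s_1 = 1.5, t_1 = 4.5, a_2 = 2.5, c_2 = 3, s_2 = 1, a_3 = 8.5, b_3 = 2, c_3 = 2, t_3 = 3.5, a_4 = 6, b_4 = 4.5, c_4 = 1, t_4 = 3, a_5 = 7, b_5 = 8.5, c_5 = 3.5, a_6 = 5, b_6 = 6, c_6 = 0.5, t_6 = 3, a_7 = 7.5, b_7 = 2.5, c_7 = 1.5, s_7 = 2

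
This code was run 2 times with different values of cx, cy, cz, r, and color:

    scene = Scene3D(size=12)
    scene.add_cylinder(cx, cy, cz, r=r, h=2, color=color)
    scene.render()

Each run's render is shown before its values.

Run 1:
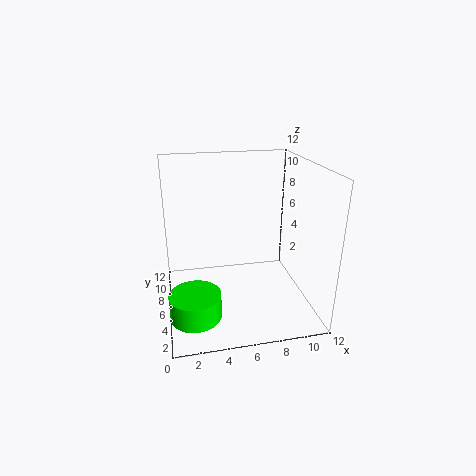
cx = 2, cy = 3, cz = 1, r = 2, color = 'lime'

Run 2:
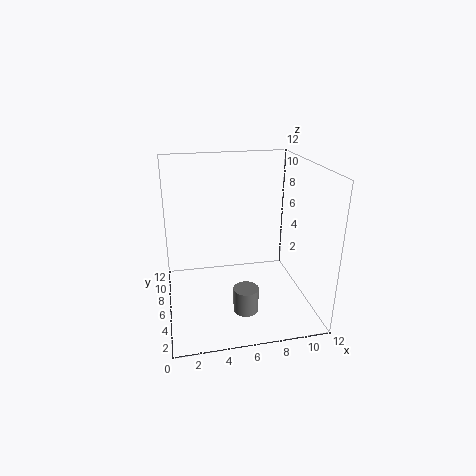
cx = 6, cy = 3, cz = 1, r = 1, color = 'gray'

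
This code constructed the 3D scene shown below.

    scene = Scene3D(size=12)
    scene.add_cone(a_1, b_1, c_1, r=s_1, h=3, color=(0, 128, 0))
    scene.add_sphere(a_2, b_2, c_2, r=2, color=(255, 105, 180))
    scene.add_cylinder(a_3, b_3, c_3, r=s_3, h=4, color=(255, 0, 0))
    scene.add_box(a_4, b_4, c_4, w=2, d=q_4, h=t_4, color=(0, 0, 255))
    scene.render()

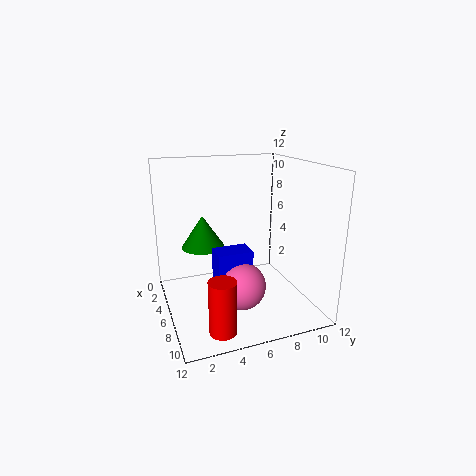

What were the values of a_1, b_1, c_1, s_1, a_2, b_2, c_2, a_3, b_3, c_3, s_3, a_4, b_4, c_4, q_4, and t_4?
a_1 = 2; b_1 = 4; c_1 = 4; s_1 = 2; a_2 = 7; b_2 = 6; c_2 = 2; a_3 = 11; b_3 = 3; c_3 = 1; s_3 = 1; a_4 = 5; b_4 = 4; c_4 = 2; q_4 = 3; t_4 = 3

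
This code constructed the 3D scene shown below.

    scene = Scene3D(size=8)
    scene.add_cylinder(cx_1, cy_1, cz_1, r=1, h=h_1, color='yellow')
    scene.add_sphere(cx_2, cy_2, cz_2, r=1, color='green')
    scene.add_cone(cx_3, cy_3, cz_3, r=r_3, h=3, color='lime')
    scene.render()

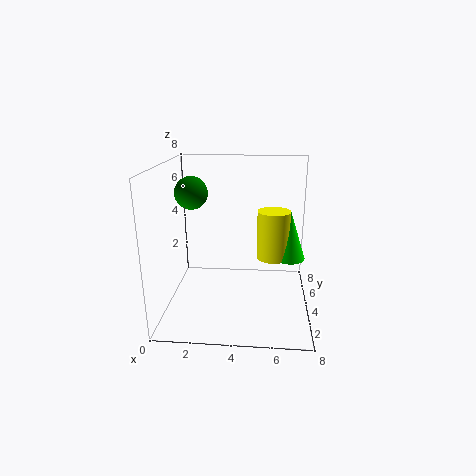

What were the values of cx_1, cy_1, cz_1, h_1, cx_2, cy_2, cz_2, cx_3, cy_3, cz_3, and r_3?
cx_1 = 6, cy_1 = 6, cz_1 = 2, h_1 = 3, cx_2 = 1, cy_2 = 6, cz_2 = 6, cx_3 = 7, cy_3 = 6, cz_3 = 2, r_3 = 1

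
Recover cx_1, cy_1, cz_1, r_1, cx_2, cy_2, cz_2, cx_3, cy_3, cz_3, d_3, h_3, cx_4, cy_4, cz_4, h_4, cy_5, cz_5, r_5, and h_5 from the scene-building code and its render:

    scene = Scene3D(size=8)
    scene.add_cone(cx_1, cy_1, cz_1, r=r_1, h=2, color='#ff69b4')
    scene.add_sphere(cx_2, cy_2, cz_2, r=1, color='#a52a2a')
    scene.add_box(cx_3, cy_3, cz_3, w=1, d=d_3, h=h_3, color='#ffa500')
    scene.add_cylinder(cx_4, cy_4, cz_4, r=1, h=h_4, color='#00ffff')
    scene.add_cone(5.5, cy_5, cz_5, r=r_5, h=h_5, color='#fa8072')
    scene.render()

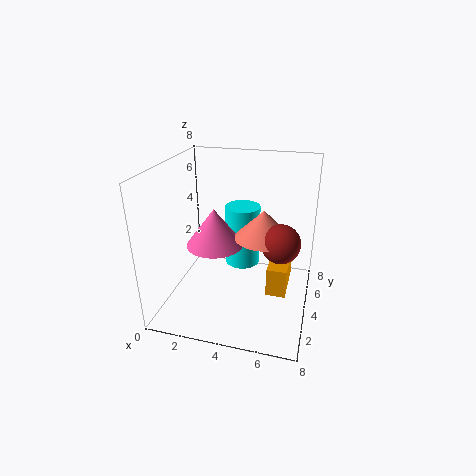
cx_1 = 3, cy_1 = 3, cz_1 = 4, r_1 = 1.5, cx_2 = 6.5, cy_2 = 3, cz_2 = 4.5, cx_3 = 6, cy_3 = 2, cz_3 = 2, d_3 = 2.5, h_3 = 1.5, cx_4 = 4, cy_4 = 5, cz_4 = 2, h_4 = 3.5, cy_5 = 3.5, cz_5 = 4.5, r_5 = 1.5, h_5 = 1.5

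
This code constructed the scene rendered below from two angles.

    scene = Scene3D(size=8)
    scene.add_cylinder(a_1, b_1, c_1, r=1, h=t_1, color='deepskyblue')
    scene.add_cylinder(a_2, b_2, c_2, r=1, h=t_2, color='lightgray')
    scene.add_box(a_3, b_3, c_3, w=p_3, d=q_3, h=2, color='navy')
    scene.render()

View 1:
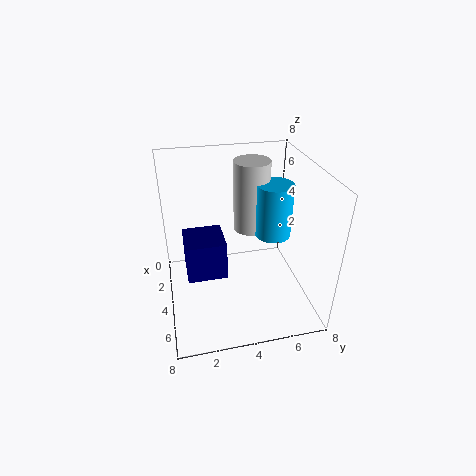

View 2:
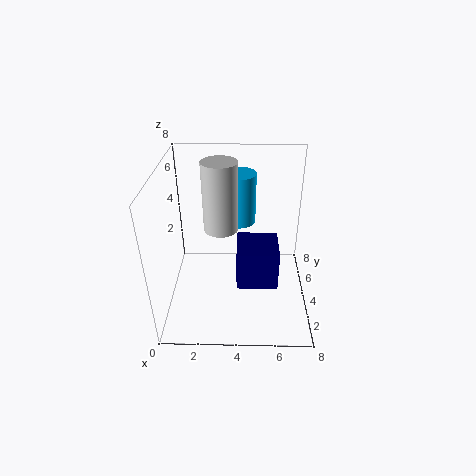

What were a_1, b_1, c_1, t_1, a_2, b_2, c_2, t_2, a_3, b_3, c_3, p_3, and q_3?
a_1 = 4, b_1 = 6, c_1 = 4, t_1 = 3, a_2 = 3, b_2 = 5, c_2 = 4, t_2 = 4, a_3 = 4, b_3 = 1, c_3 = 3, p_3 = 2, q_3 = 2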